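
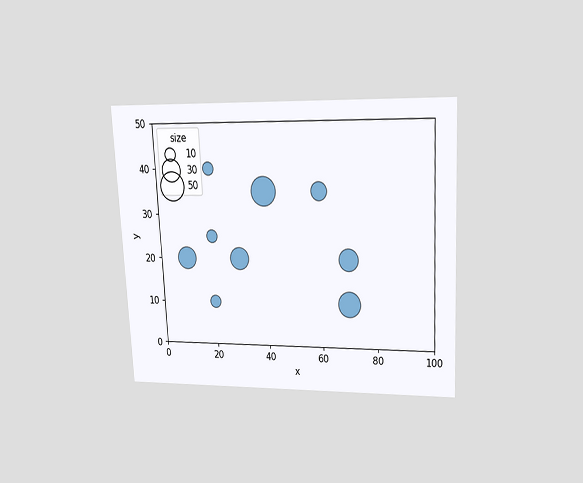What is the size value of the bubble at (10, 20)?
The chart is tilted about 3° counter-clockwise and viewed slightly from above. Matching the bubble at (10, 20) against the size legend gives 30.

30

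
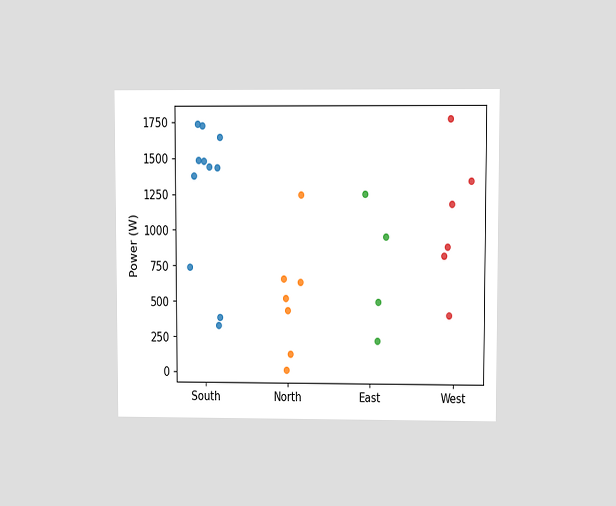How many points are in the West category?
6

The chart is viewed at a slight angle. Counting the markers in the West column gives 6.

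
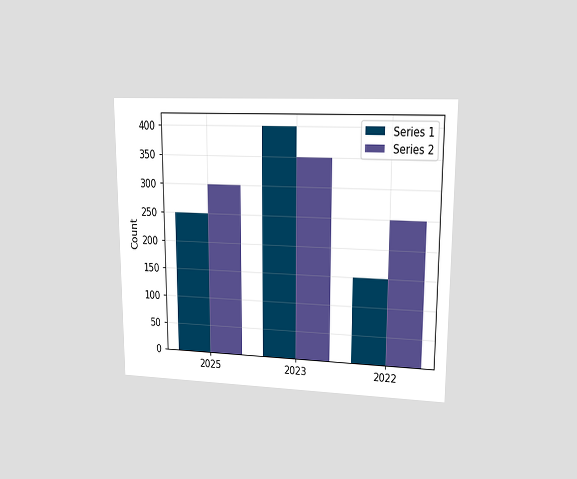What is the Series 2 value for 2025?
300

The chart is viewed at a slight angle. The Series 2 bar at 2025 reaches 300 on the y-axis.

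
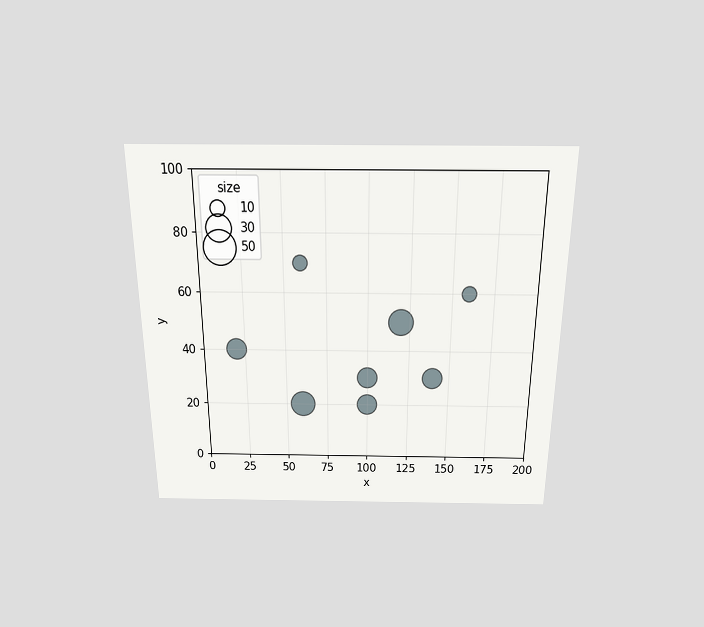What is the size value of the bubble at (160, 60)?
10

The chart is viewed slightly from above. Matching the bubble at (160, 60) against the size legend gives 10.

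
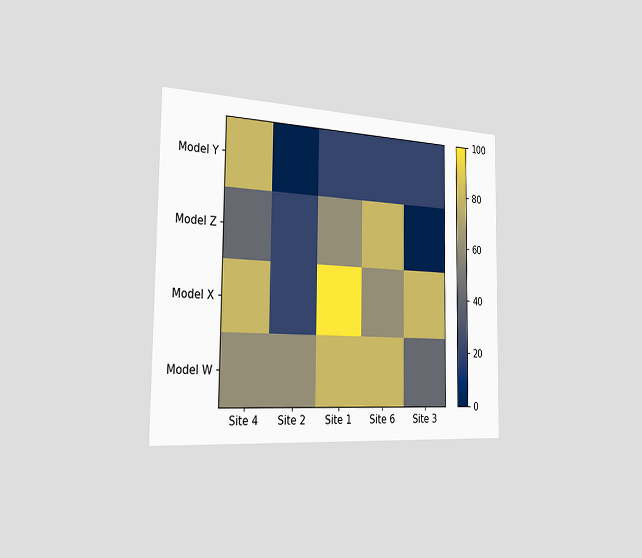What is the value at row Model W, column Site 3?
40

The chart is viewed slightly from the left. Matching cell (Model W, Site 3) against the colorbar gives 40.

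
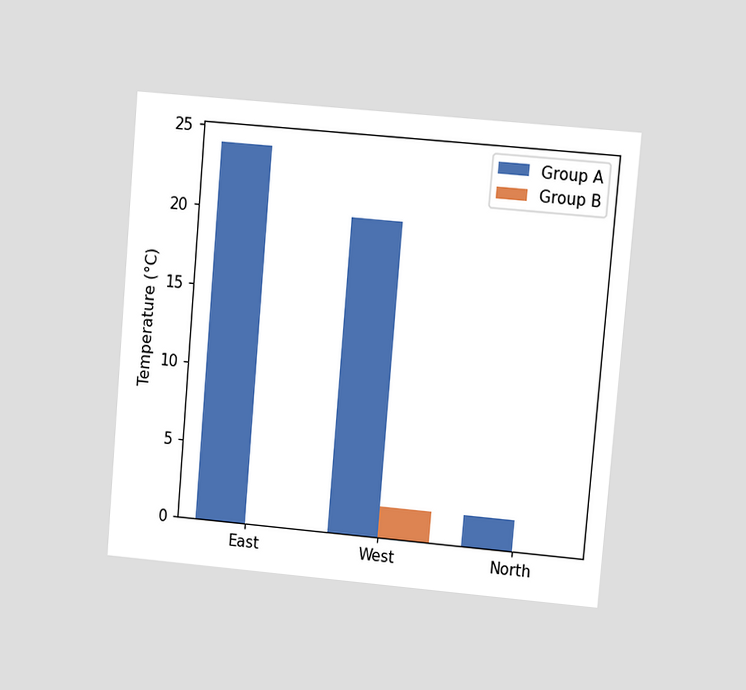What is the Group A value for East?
The chart is tilted about 5° clockwise and viewed at a slight angle. The Group A bar at East reaches 24°C on the y-axis.

24°C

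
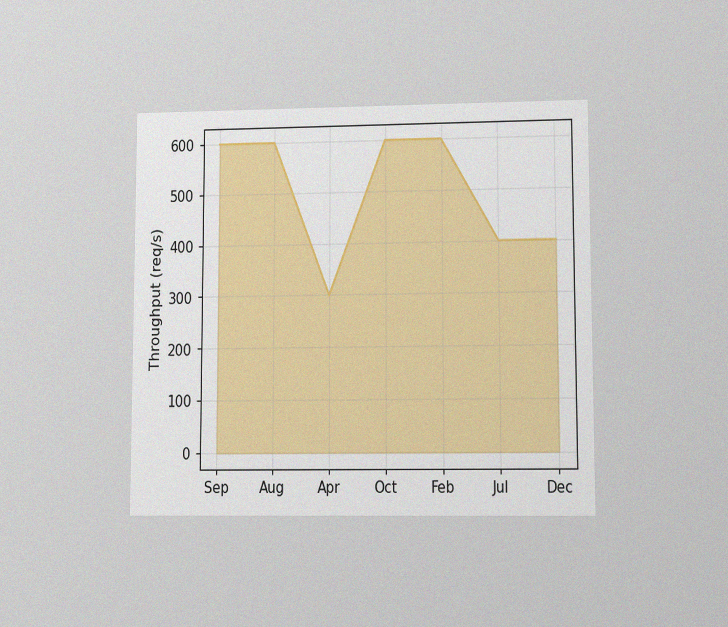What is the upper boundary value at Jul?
400req/s

The chart is viewed at a slight angle, with some photo noise. At Jul the upper boundary is at 400req/s.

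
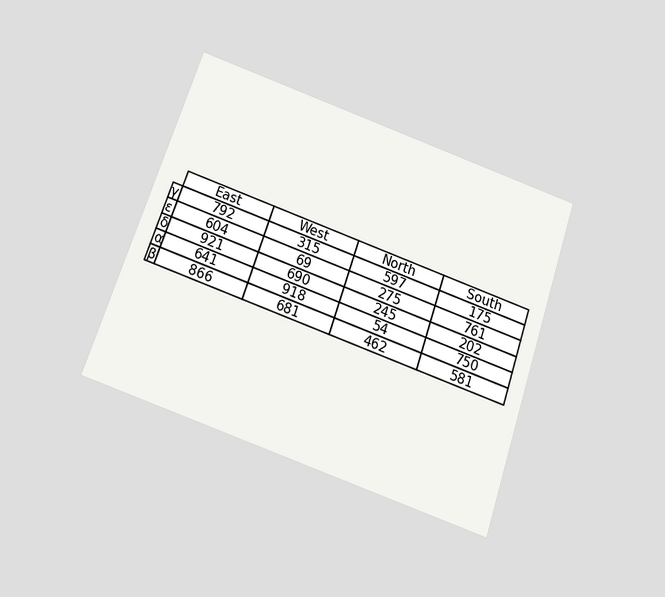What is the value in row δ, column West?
690

The chart is tilted about 19° clockwise and viewed slightly from below. The (δ, West) cell reads 690.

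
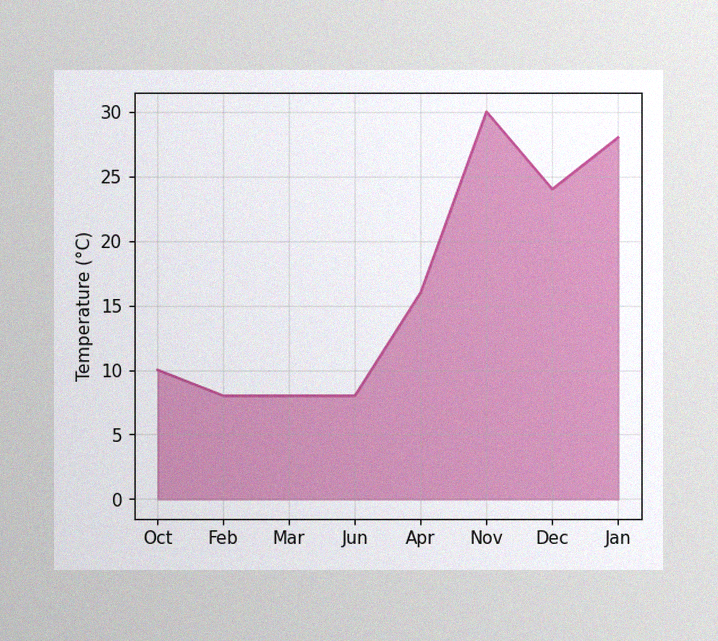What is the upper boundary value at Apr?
16°C

The image has some photo noise and uneven lighting. At Apr the upper boundary is at 16°C.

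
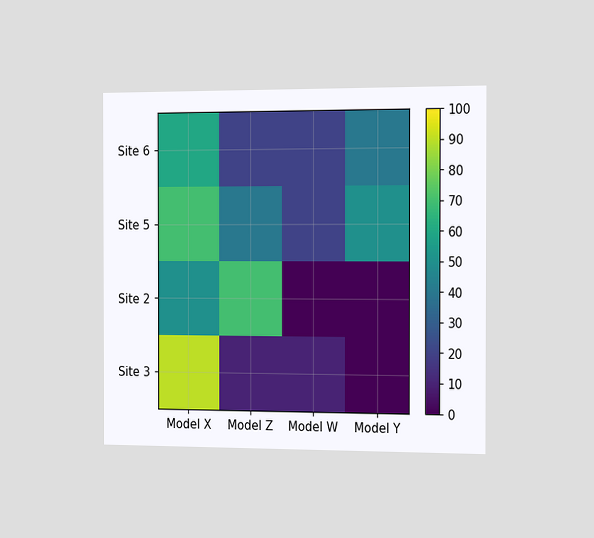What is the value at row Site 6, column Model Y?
The chart is viewed slightly from the right. Matching cell (Site 6, Model Y) against the colorbar gives 40.

40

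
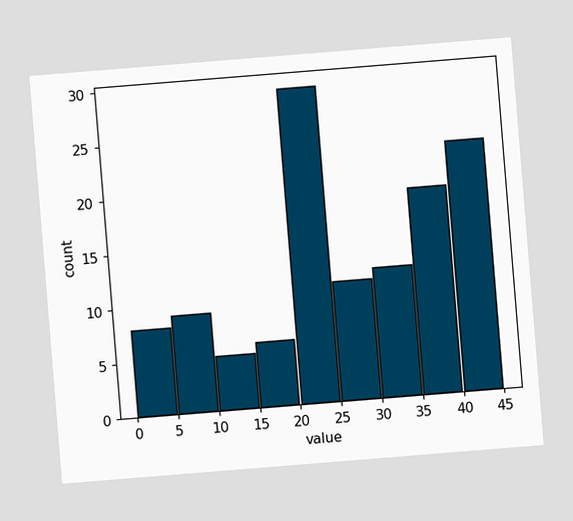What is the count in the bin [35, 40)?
The chart is tilted about 5° counter-clockwise. The [35, 40) bin has height 19.

19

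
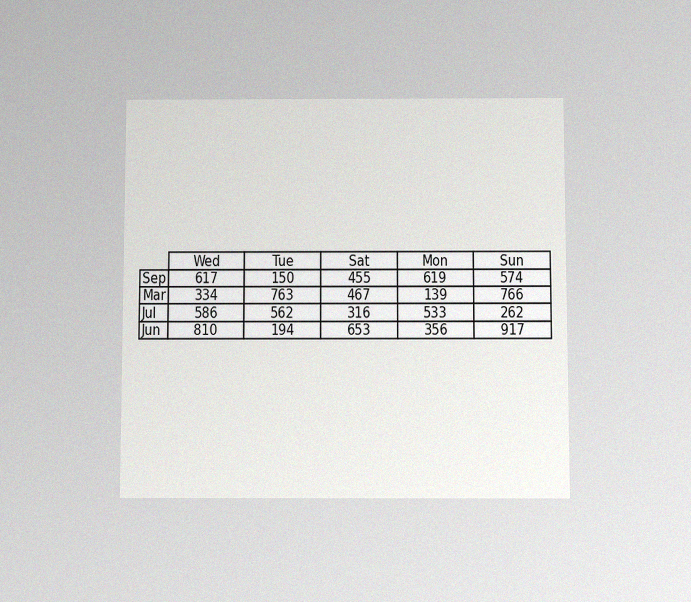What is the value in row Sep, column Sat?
The chart is viewed slightly from below, with some photo noise. The (Sep, Sat) cell reads 455.

455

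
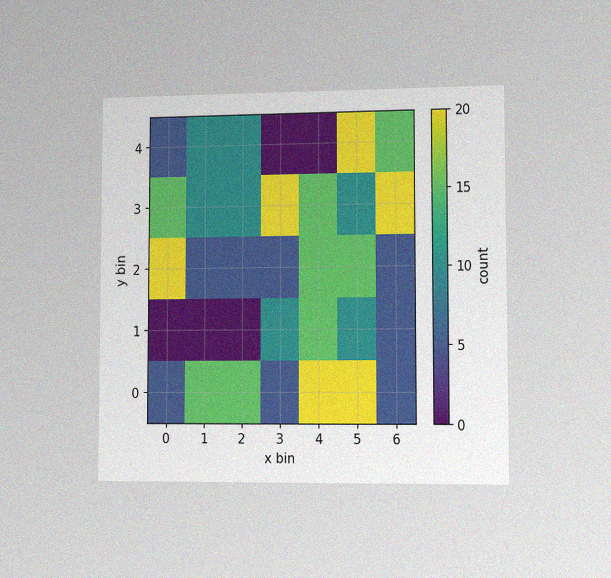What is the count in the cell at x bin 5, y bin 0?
20

The chart is viewed slightly from the right, with some photo noise. Matching the cell (5, 0) against the colorbar gives 20.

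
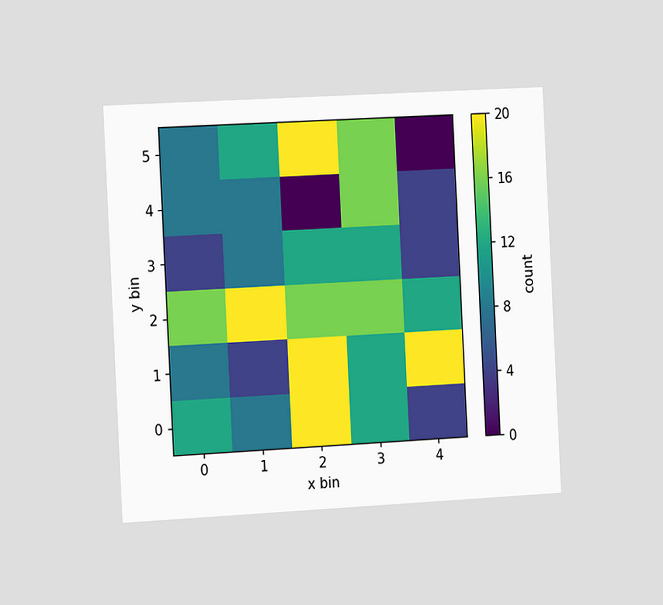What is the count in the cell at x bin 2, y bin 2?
16

The chart is tilted about 3° counter-clockwise and viewed slightly from the left. Matching the cell (2, 2) against the colorbar gives 16.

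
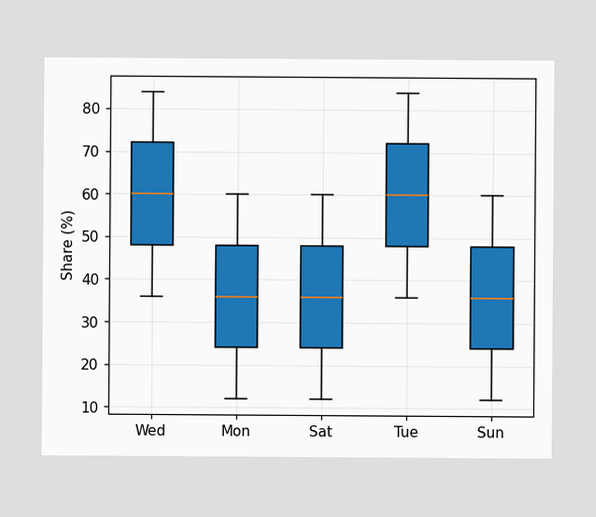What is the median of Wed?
60%

The median line in the Wed box sits at 60%.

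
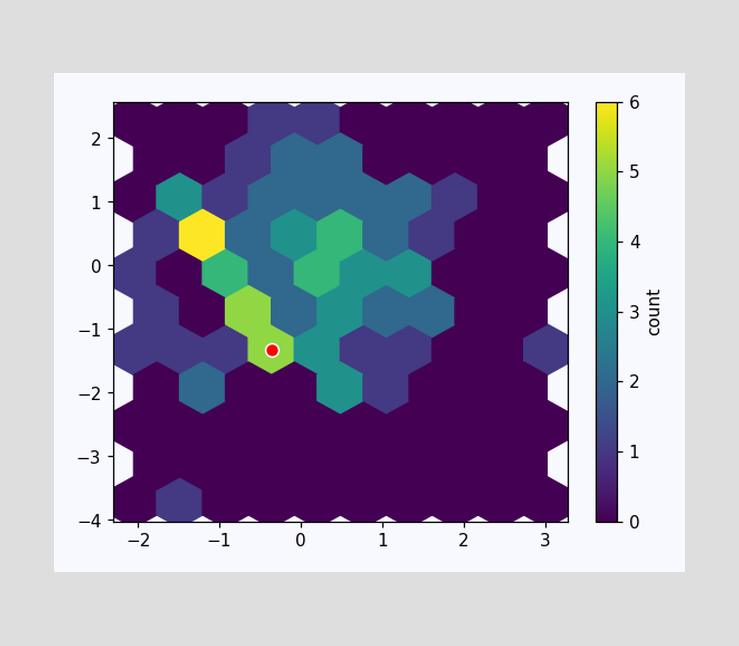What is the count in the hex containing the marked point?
The marked hex reads 5 on the colorbar.

5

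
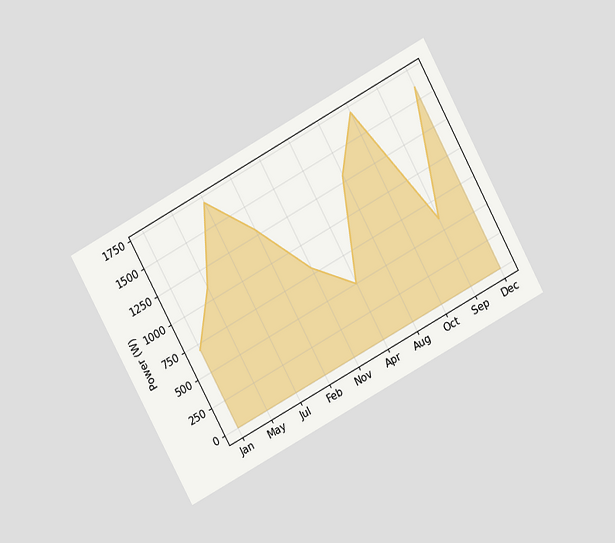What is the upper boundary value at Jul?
The chart is tilted about 28° counter-clockwise and viewed slightly from above. At Jul the upper boundary is at 1700W.

1700W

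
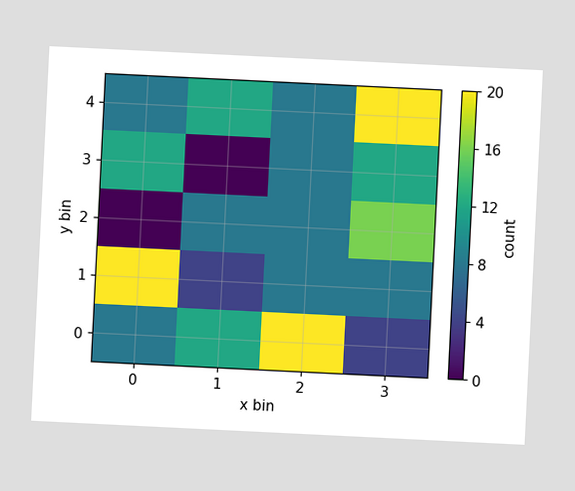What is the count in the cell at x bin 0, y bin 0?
The chart is tilted about 3° clockwise. Matching the cell (0, 0) against the colorbar gives 8.

8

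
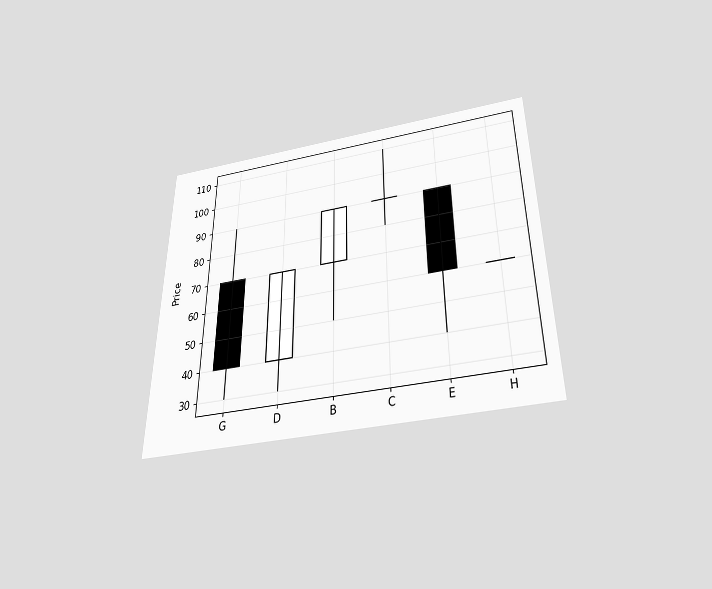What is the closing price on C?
The chart is viewed slightly from below. The C candle closes at 90.

90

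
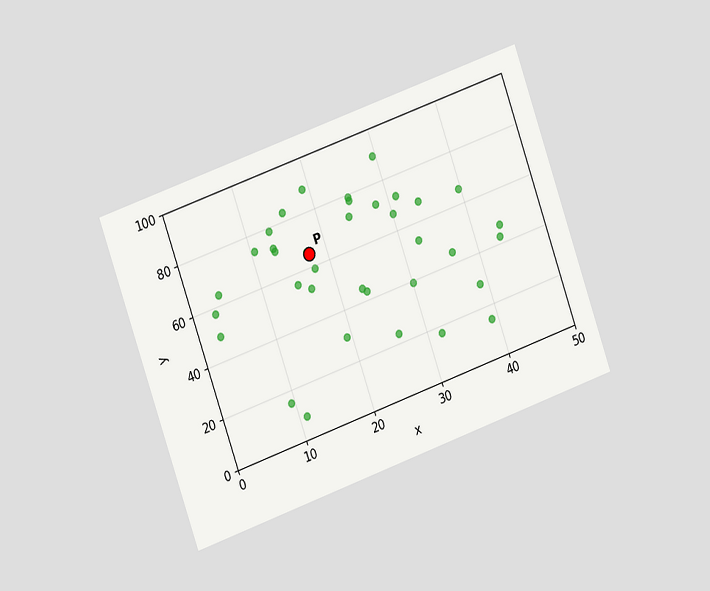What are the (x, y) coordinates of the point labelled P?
The chart is tilted about 20° counter-clockwise and viewed at a slight angle. Following the gridlines from P to each axis, P sits at (17.5, 65).

(17.5, 65)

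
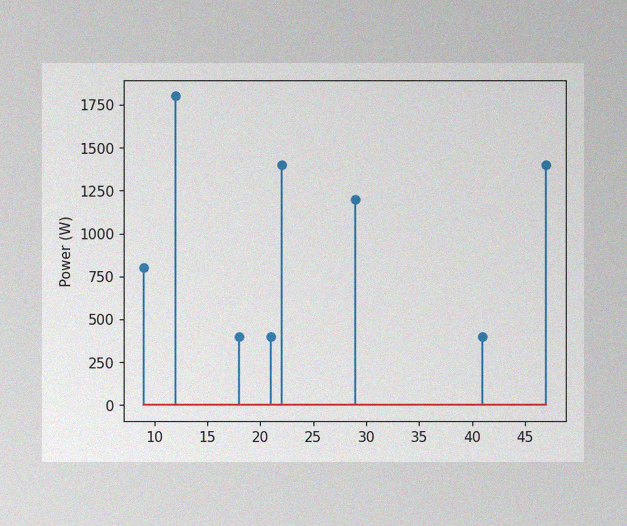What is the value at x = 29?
The image has some photo noise and uneven lighting. The stem at x=29 reaches 1200W.

1200W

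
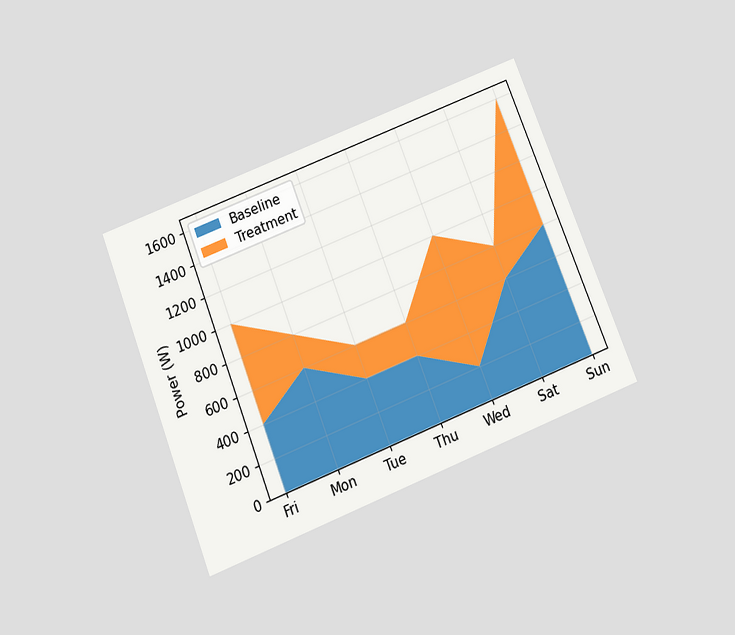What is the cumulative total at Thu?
The chart is tilted about 21° counter-clockwise and viewed slightly from below. The stacked total at Thu reaches 600W.

600W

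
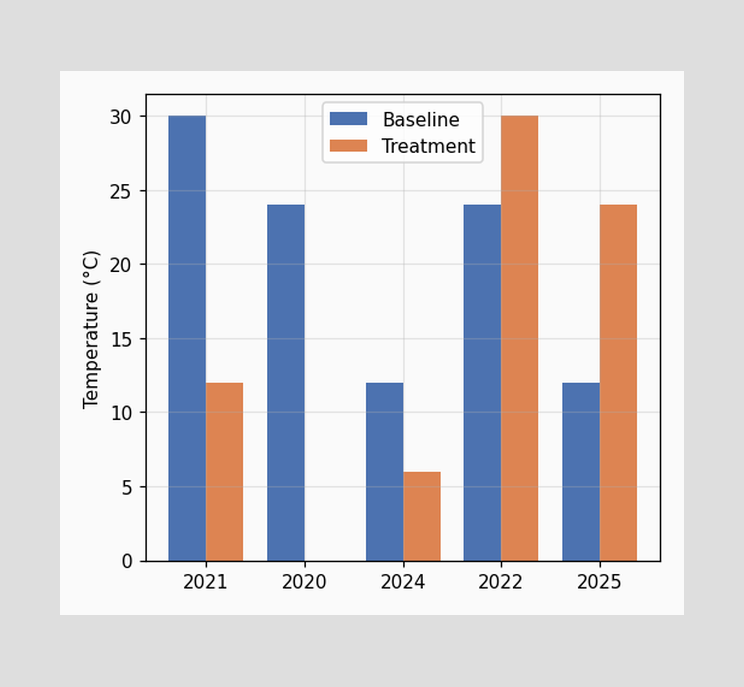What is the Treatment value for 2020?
0°C

The Treatment bar at 2020 reaches 0°C on the y-axis.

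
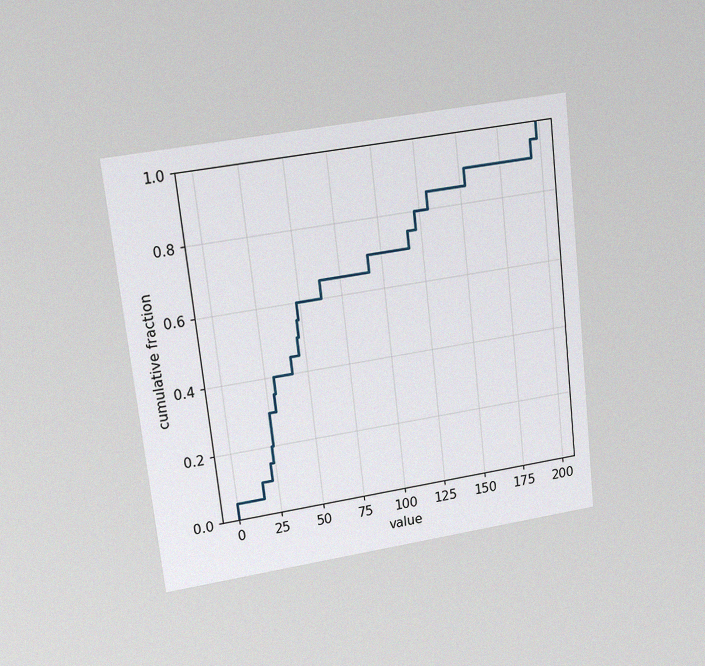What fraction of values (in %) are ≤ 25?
30%

The chart is tilted about 6° counter-clockwise and viewed at a slight angle, with some photo noise. At x=25 the ECDF step is at 30%.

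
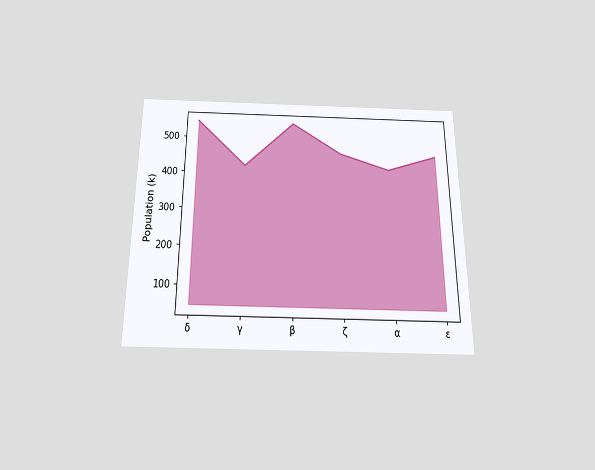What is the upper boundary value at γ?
The chart is viewed slightly from below. At γ the upper boundary is at 420k.

420k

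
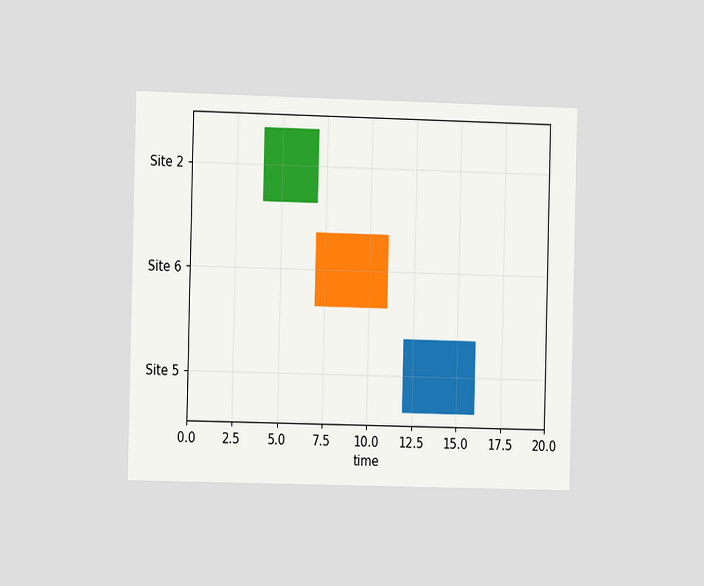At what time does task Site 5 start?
The chart is viewed slightly from the left. The Site 5 bar begins at t=12.

12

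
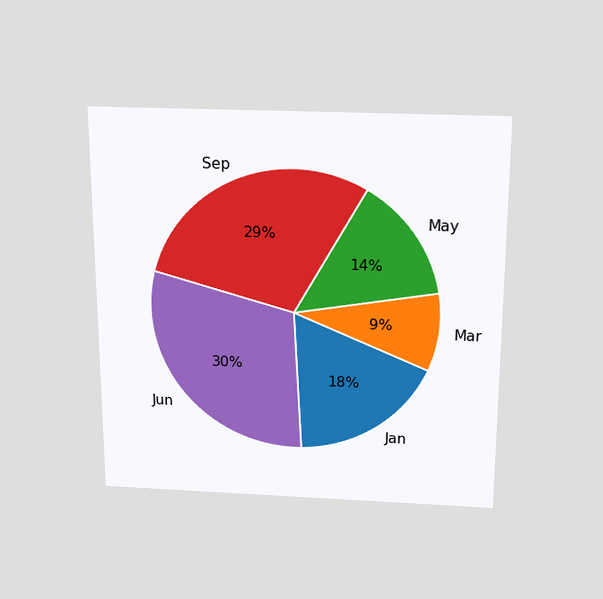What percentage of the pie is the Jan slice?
The chart is viewed slightly from above. The Jan slice takes up 18% of the pie.

18%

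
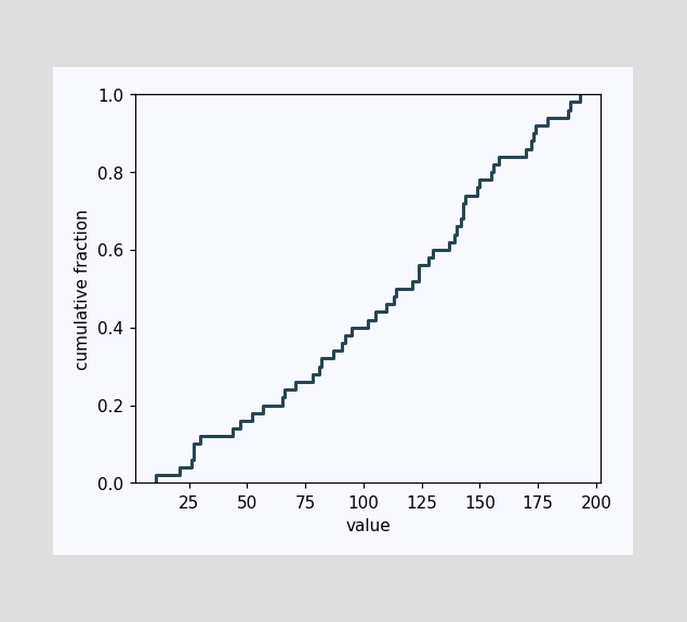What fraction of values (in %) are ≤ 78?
At x=78 the ECDF step is at 28%.

28%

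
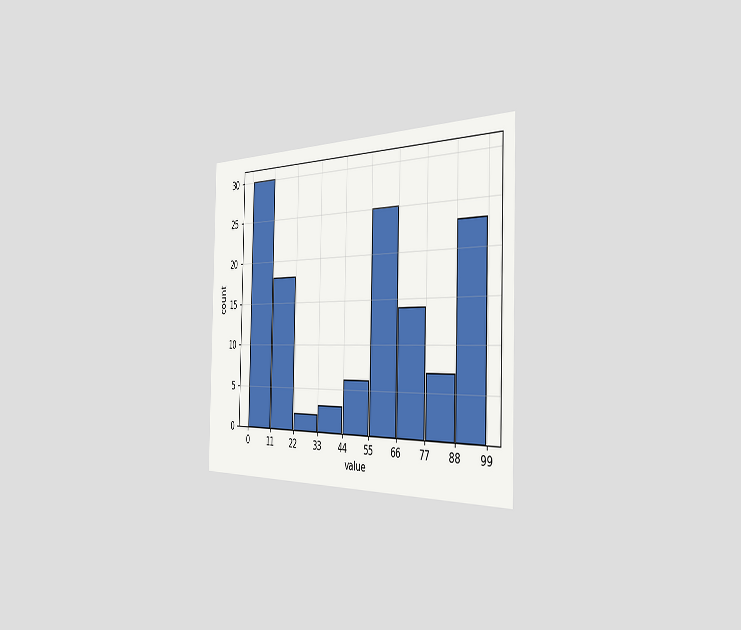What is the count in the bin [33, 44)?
3

The chart is viewed slightly from the right. The [33, 44) bin has height 3.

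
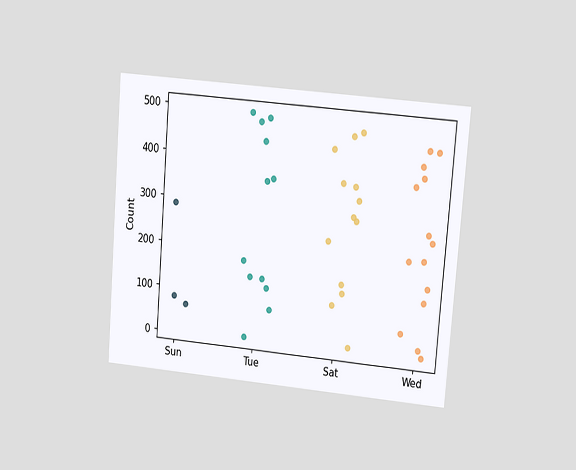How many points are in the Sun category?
The chart is tilted about 5° clockwise and viewed at a slight angle. Counting the markers in the Sun column gives 3.

3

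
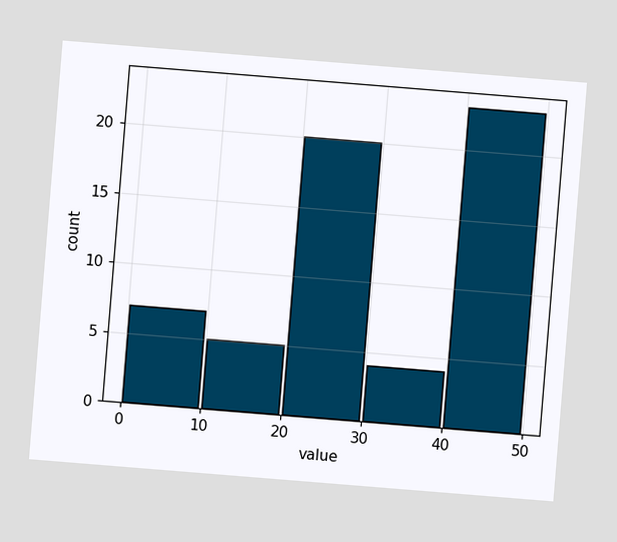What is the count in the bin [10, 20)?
The chart is tilted about 5° clockwise. The [10, 20) bin has height 5.

5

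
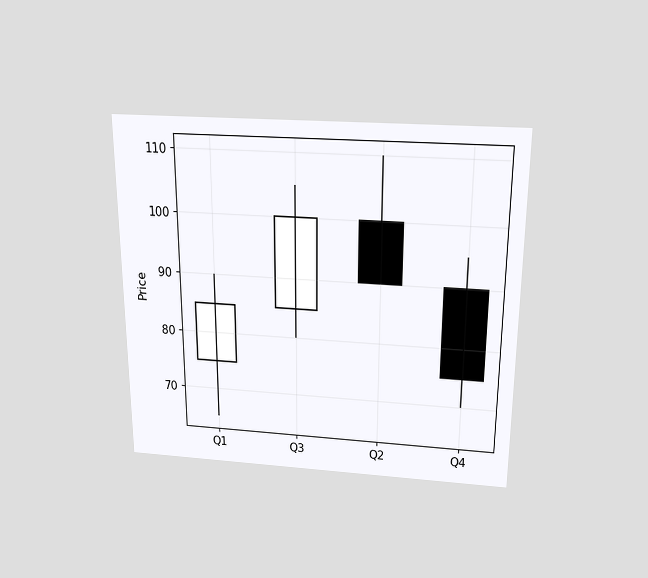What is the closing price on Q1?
85

The chart is viewed slightly from above. The Q1 candle closes at 85.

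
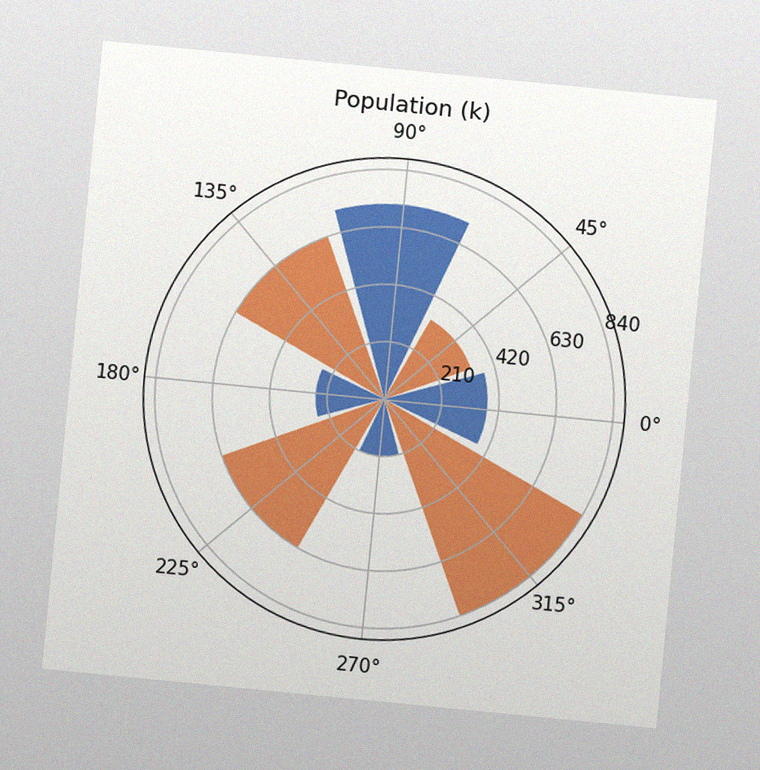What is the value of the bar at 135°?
The chart is tilted about 6° clockwise, with some photo noise. The bar at 135° reaches 630k on the radial axis.

630k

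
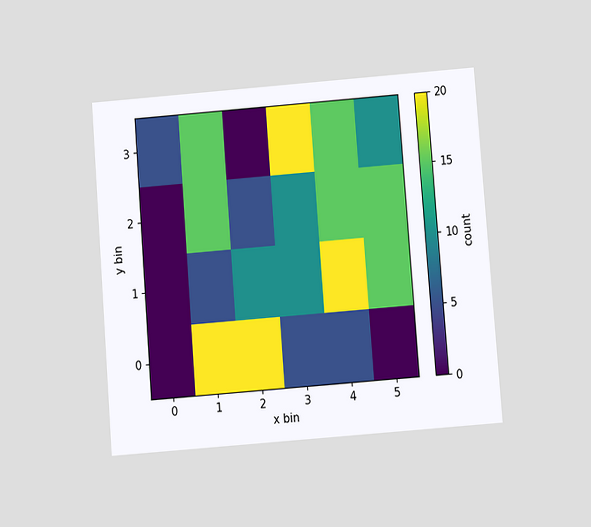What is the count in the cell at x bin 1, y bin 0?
20

The chart is tilted about 4° counter-clockwise and viewed slightly from below. Matching the cell (1, 0) against the colorbar gives 20.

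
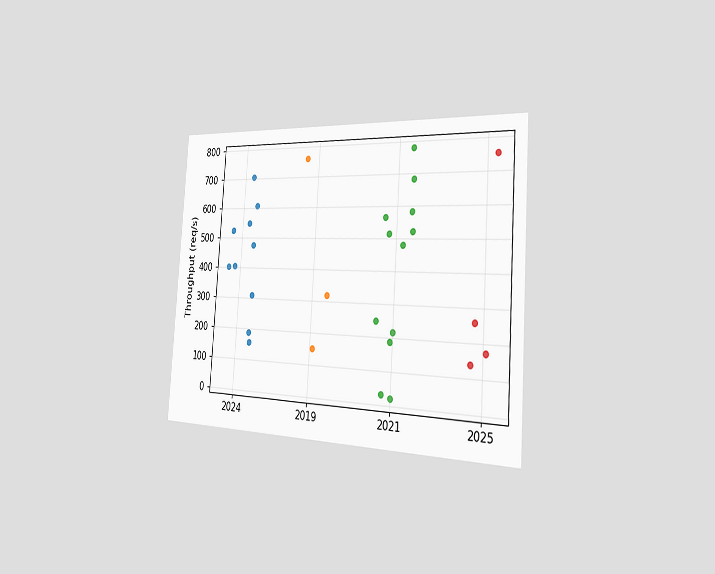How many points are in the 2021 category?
The chart is tilted about 4° clockwise and viewed slightly from the right. Counting the markers in the 2021 column gives 12.

12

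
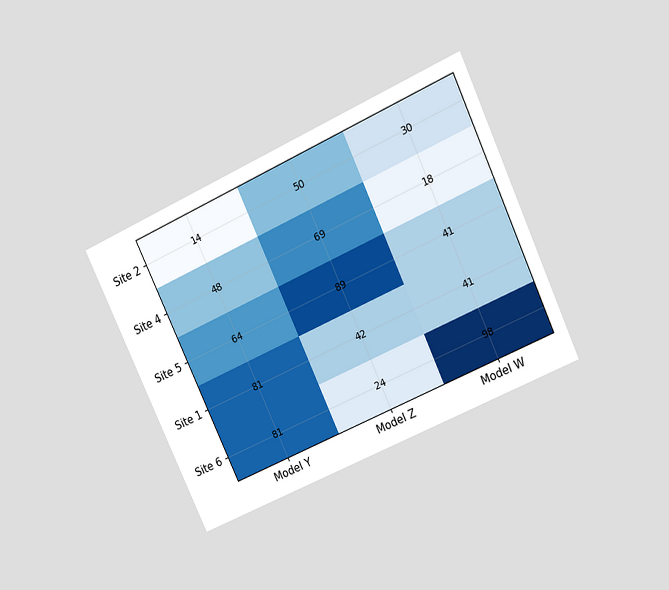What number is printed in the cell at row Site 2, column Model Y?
14

The chart is tilted about 25° counter-clockwise and viewed slightly from above. The (Site 2, Model Y) cell reads 14.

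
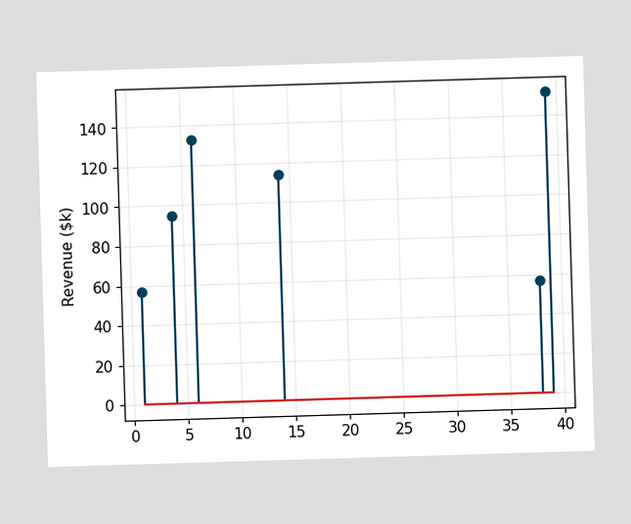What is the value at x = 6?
$133k

The stem at x=6 reaches $133k.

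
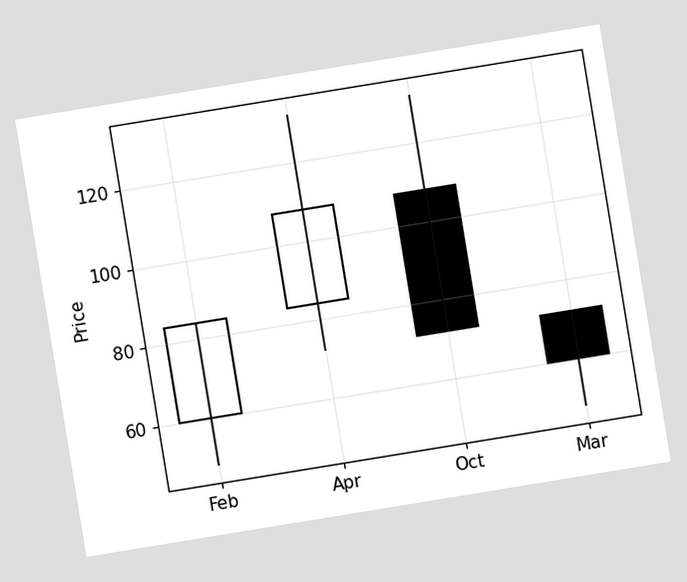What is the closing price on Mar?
The chart is tilted about 9° counter-clockwise. The Mar candle closes at 60.

60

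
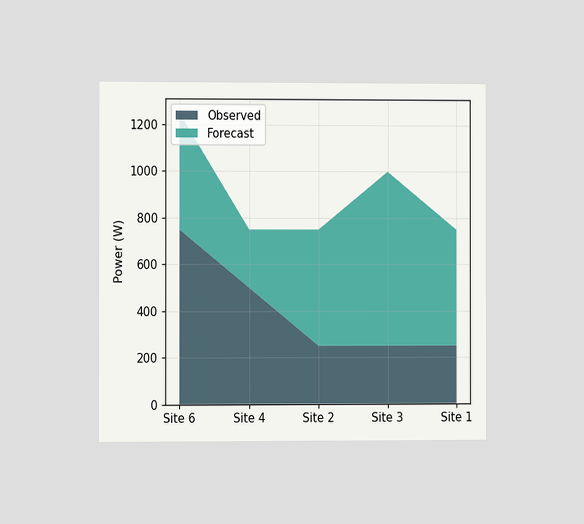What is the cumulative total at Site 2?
750W

The chart is viewed at a slight angle. The stacked total at Site 2 reaches 750W.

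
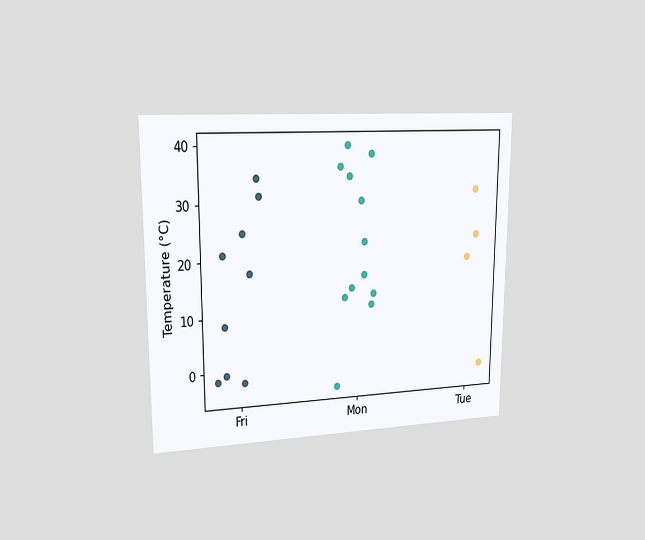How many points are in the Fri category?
The chart is viewed slightly from the left. Counting the markers in the Fri column gives 9.

9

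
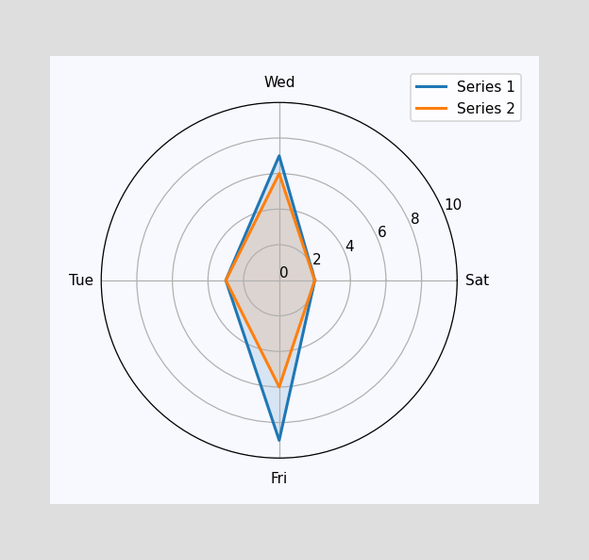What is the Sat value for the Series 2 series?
On the Sat axis, Series 2 reaches 2.

2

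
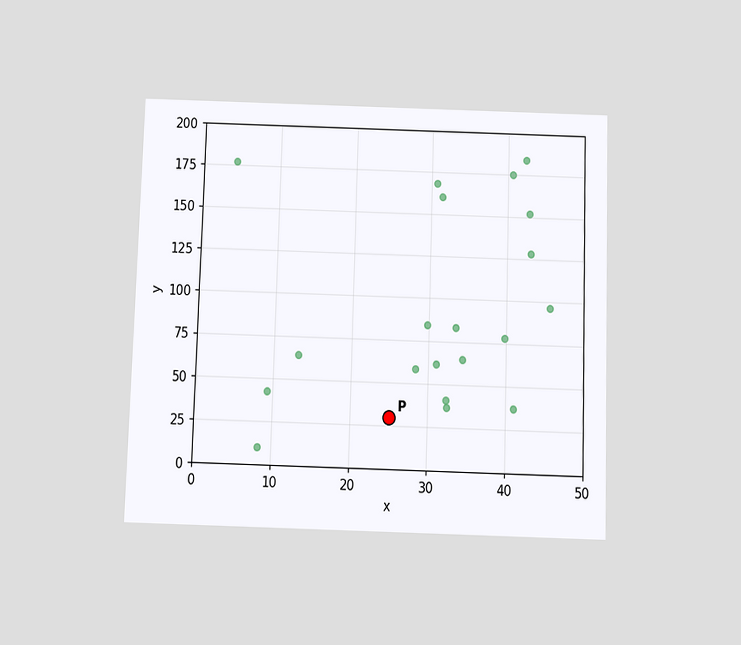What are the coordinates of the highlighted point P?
(25, 30)

The chart is viewed slightly from below. Following the gridlines from P to each axis, P sits at (25, 30).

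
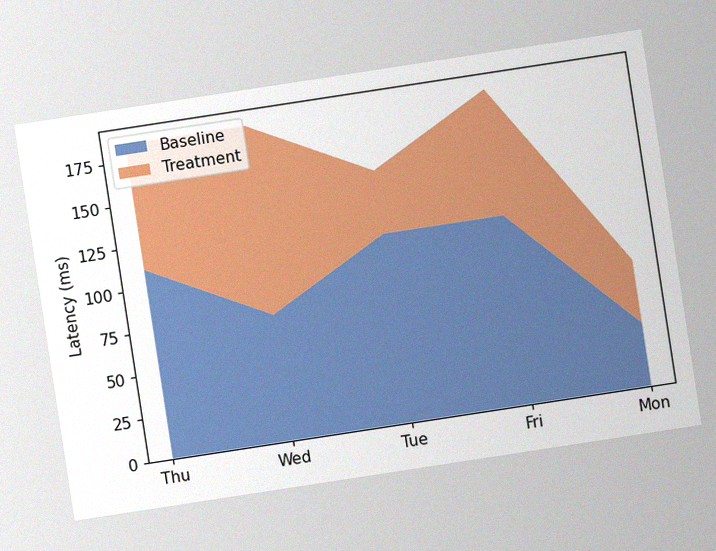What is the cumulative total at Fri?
The chart is tilted about 9° counter-clockwise, with some photo noise. The stacked total at Fri reaches 185ms.

185ms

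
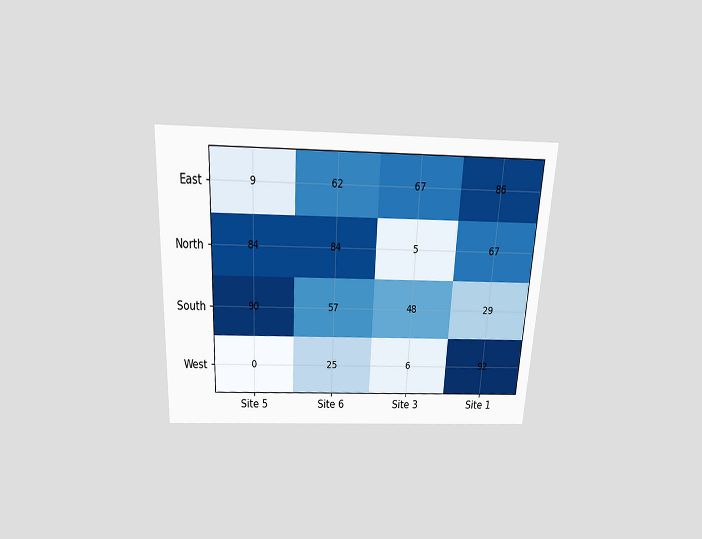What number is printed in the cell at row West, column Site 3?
The chart is tilted about 3° clockwise and viewed slightly from above. The (West, Site 3) cell reads 6.

6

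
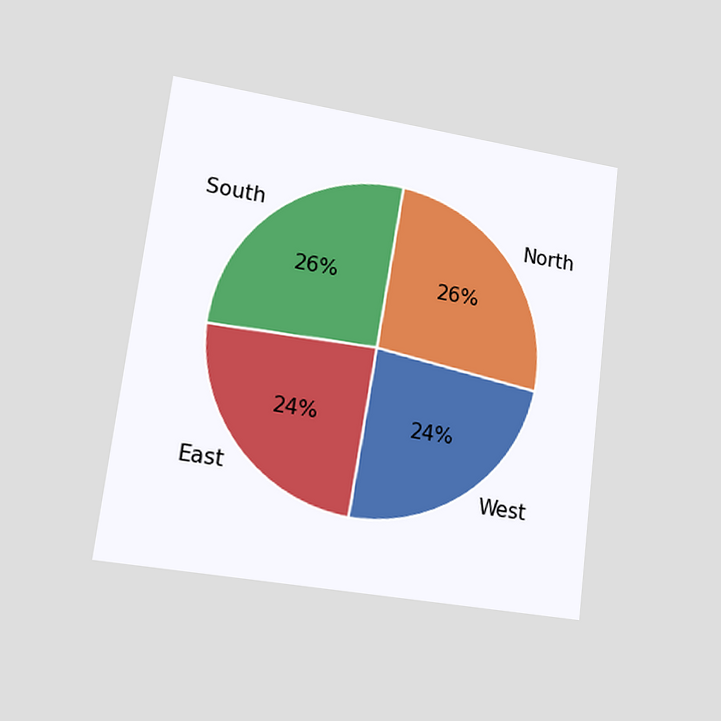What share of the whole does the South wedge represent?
26%

The chart is tilted about 7° clockwise and viewed at a slight angle. The South slice takes up 26% of the pie.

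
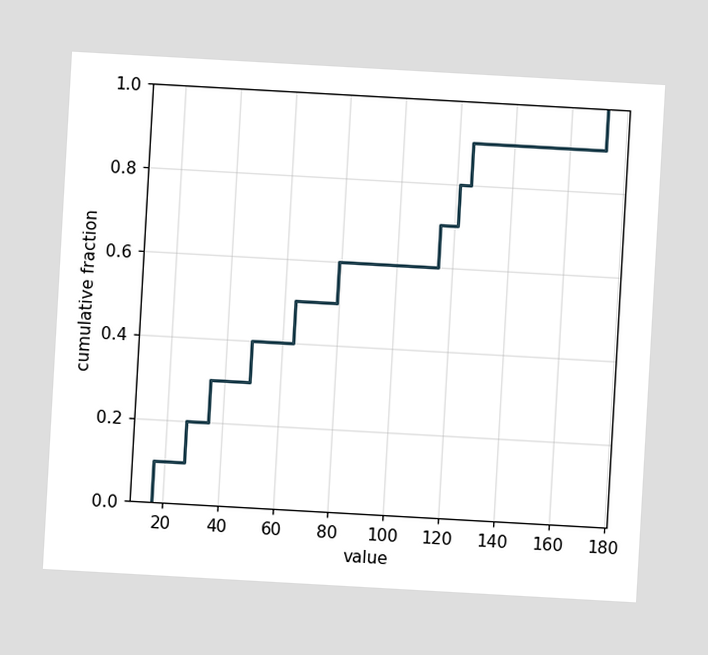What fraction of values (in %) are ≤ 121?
The chart is tilted about 3° clockwise. At x=121 the ECDF step is at 80%.

80%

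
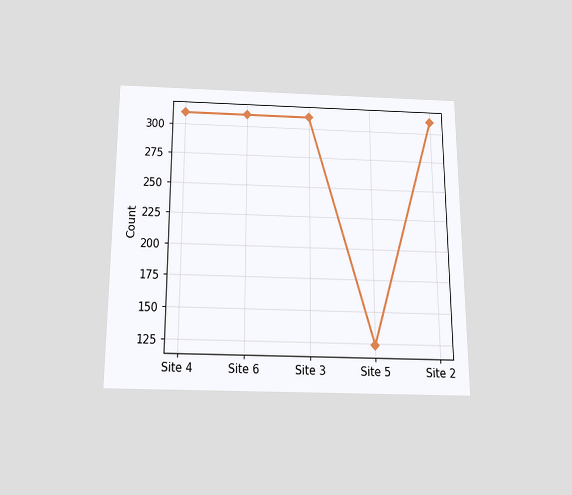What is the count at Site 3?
The chart is viewed slightly from below. At Site 3, the line is at 310.

310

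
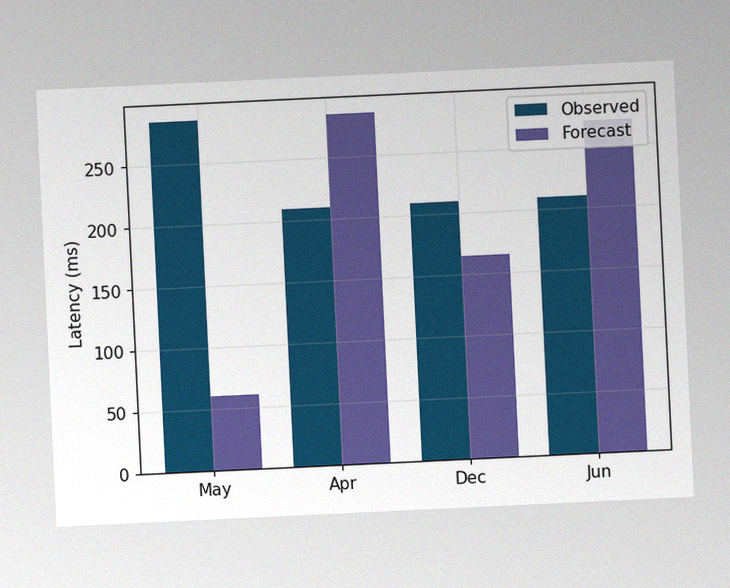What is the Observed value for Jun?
The chart is tilted about 3° counter-clockwise, with some photo noise. The Observed bar at Jun reaches 210ms on the y-axis.

210ms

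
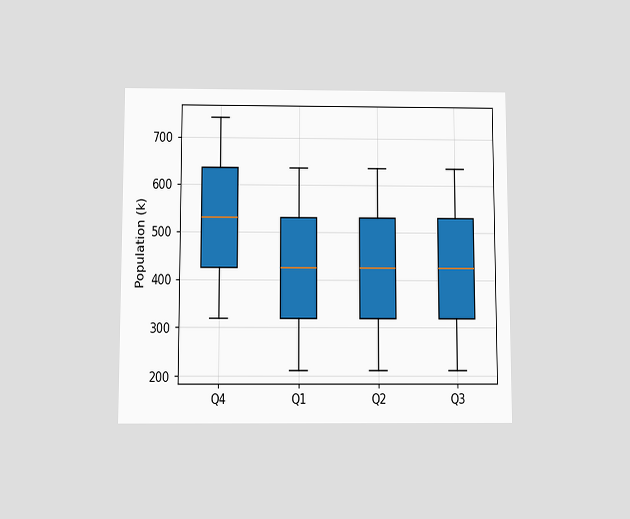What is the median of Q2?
The chart is viewed slightly from below. The median line in the Q2 box sits at 424k.

424k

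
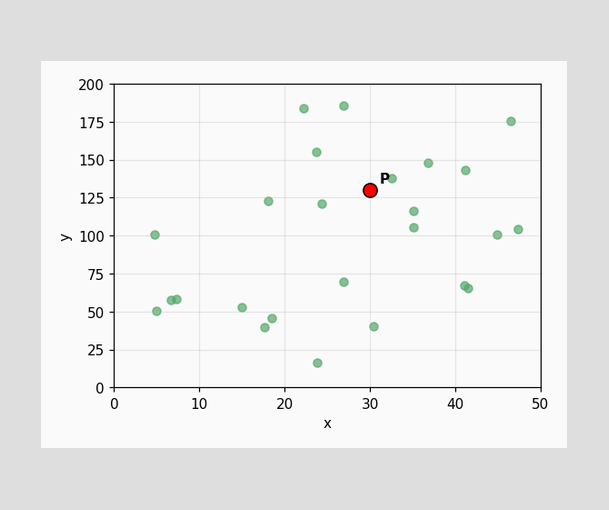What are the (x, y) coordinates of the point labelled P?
(30, 130)

Following the gridlines from P to each axis, P sits at (30, 130).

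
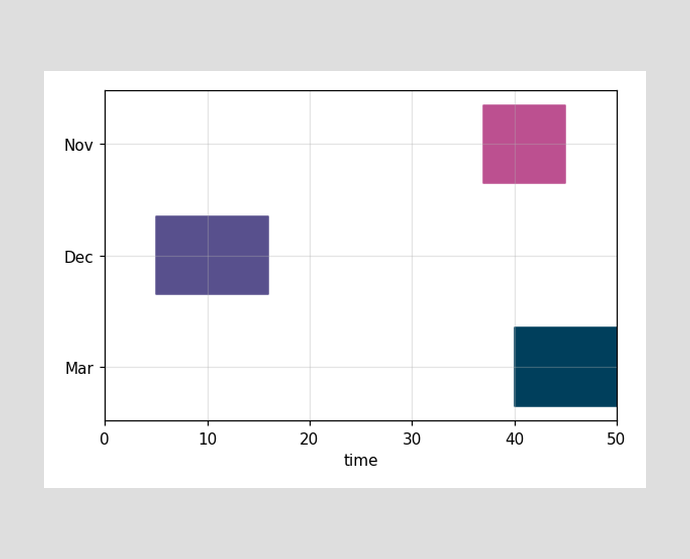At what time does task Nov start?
The Nov bar begins at t=37.

37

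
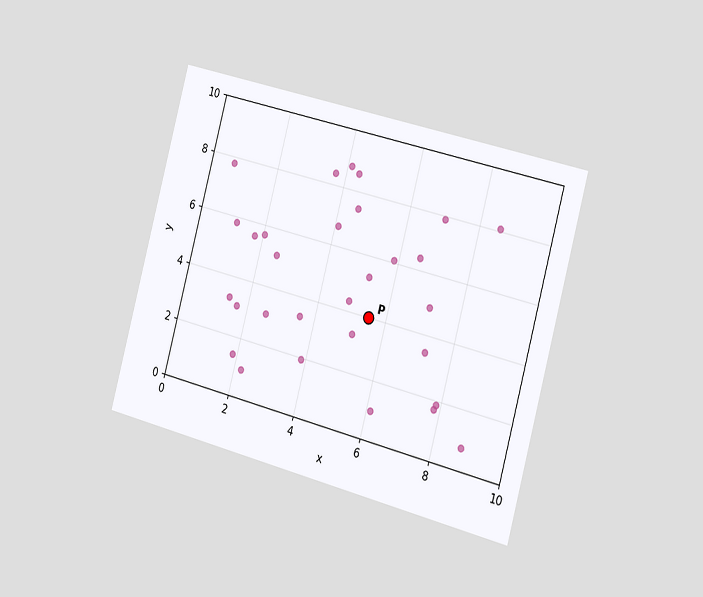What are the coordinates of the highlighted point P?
(5.5, 4)

The chart is tilted about 15° clockwise and viewed slightly from the right. Following the gridlines from P to each axis, P sits at (5.5, 4).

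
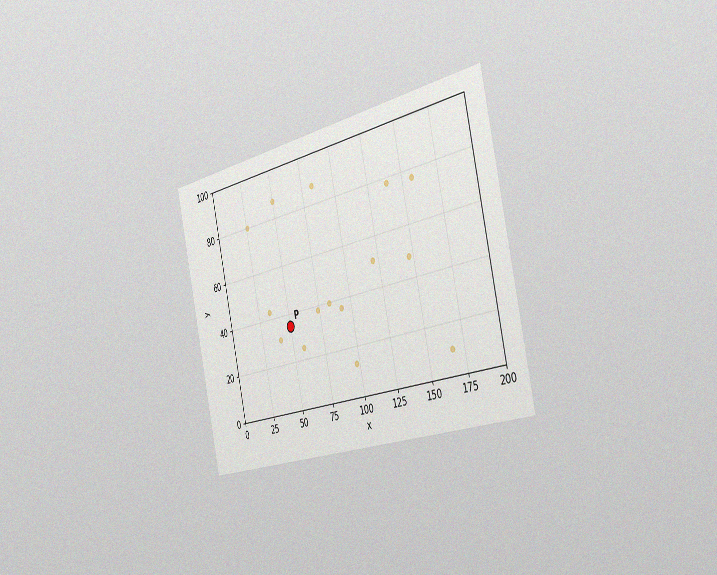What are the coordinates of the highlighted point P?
The chart is tilted about 13° counter-clockwise and viewed slightly from the right, with some photo noise. Following the gridlines from P to each axis, P sits at (50, 35).

(50, 35)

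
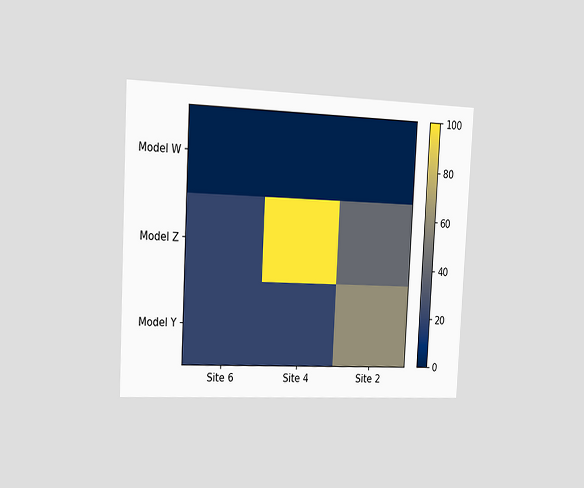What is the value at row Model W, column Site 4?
0

The chart is tilted about 3° clockwise and viewed slightly from the left. Matching cell (Model W, Site 4) against the colorbar gives 0.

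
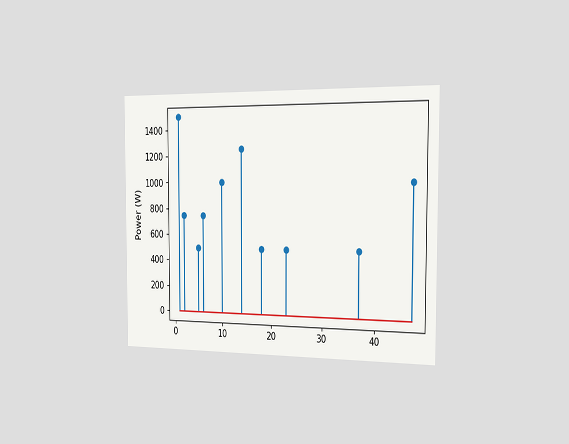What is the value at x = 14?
1250W

The chart is viewed slightly from the right. The stem at x=14 reaches 1250W.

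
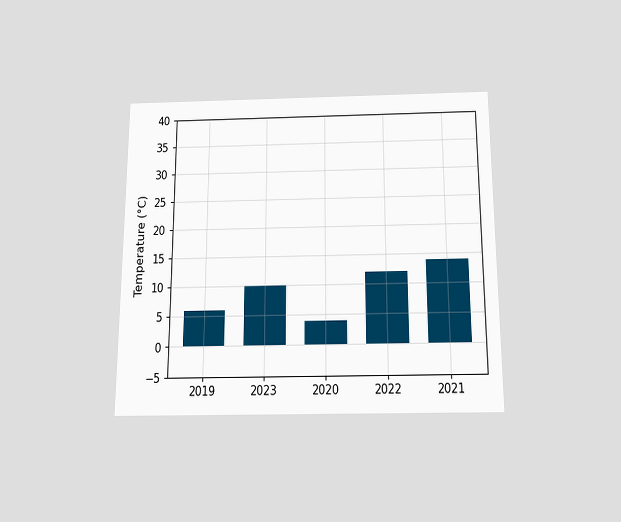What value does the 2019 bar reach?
The chart is viewed slightly from below. Reading along the chart's y-axis, the 2019 bar reaches 6°C.

6°C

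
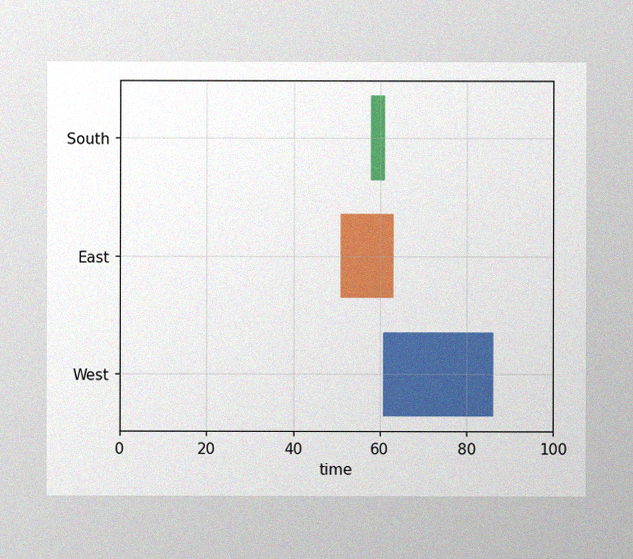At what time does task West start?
61

The image has some photo noise and uneven lighting. The West bar begins at t=61.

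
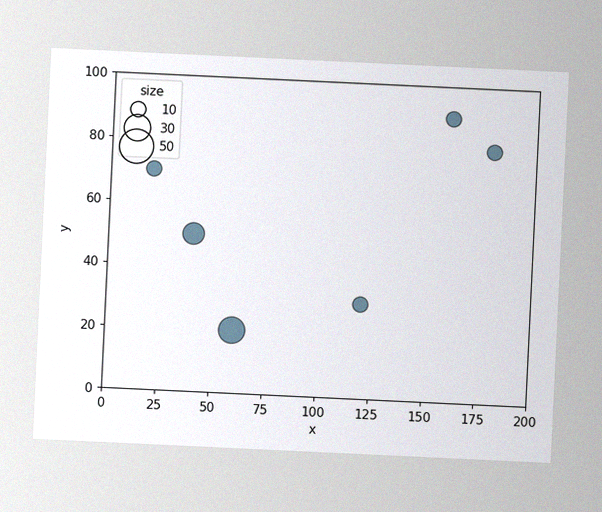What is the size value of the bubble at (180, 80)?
10

The chart is tilted about 3° clockwise, with some photo noise. Matching the bubble at (180, 80) against the size legend gives 10.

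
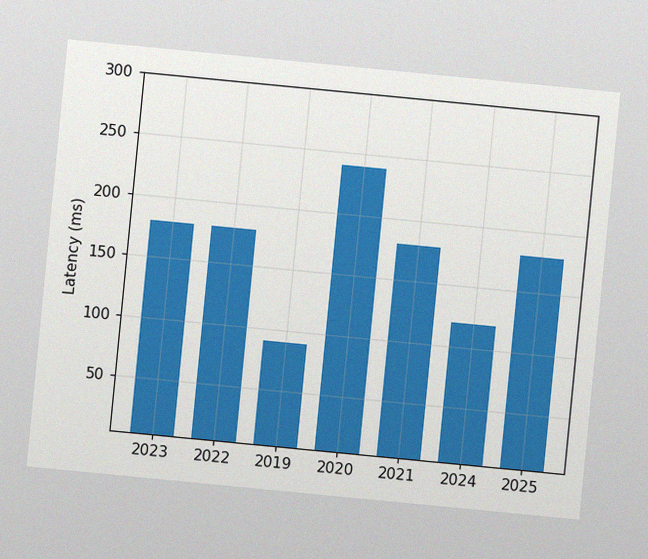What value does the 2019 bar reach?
90ms

The chart is tilted about 6° clockwise, with some photo noise. Reading along the chart's y-axis, the 2019 bar reaches 90ms.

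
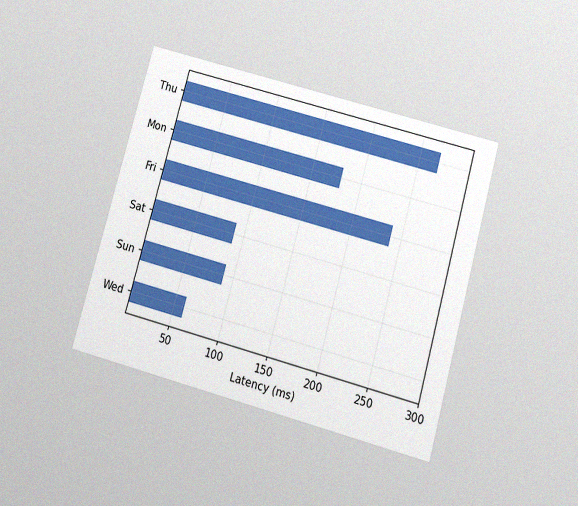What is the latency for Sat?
90ms

The chart is tilted about 15° clockwise and viewed slightly from below, with some photo noise. Reading along the chart's x-axis, the Sat bar reaches 90ms.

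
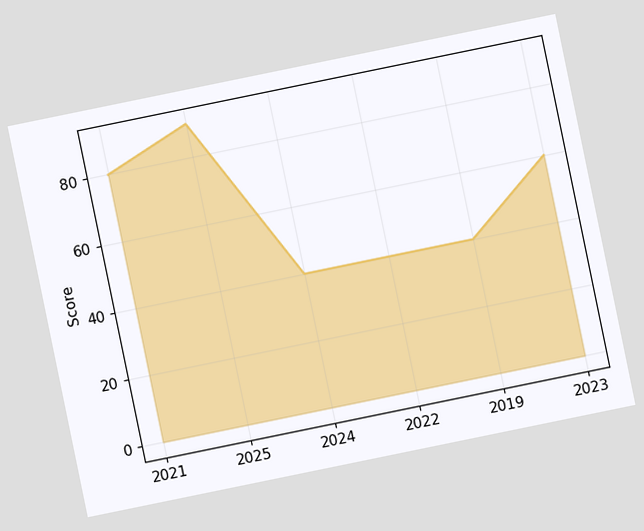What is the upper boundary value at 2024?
40

The chart is tilted about 12° counter-clockwise. At 2024 the upper boundary is at 40.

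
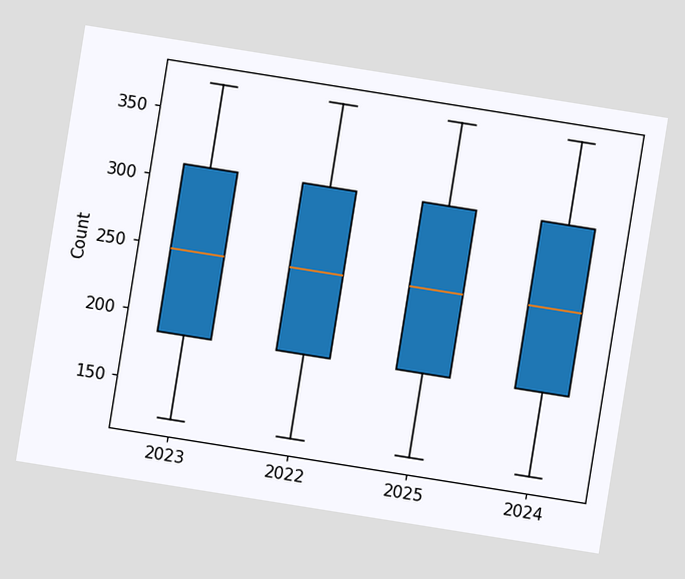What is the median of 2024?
248

The chart is tilted about 9° clockwise. The median line in the 2024 box sits at 248.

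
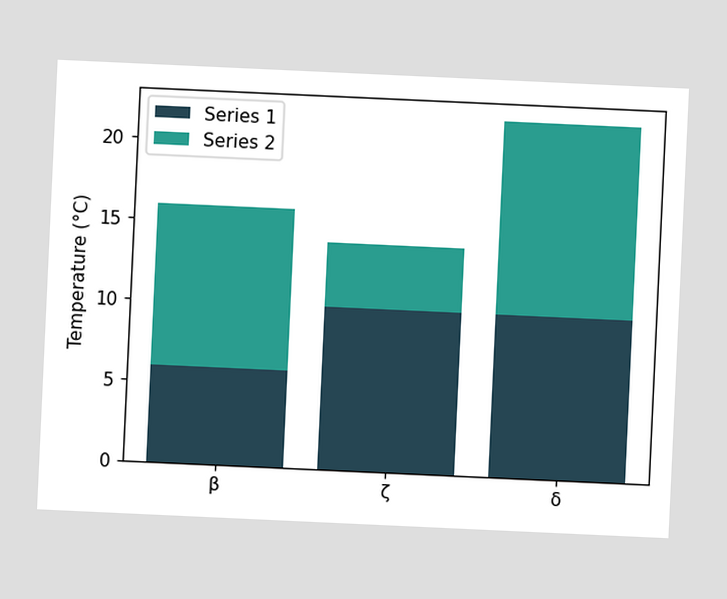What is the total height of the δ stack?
22°C

The chart is tilted about 3° clockwise. The δ stack's top reaches 22°C on the y-axis.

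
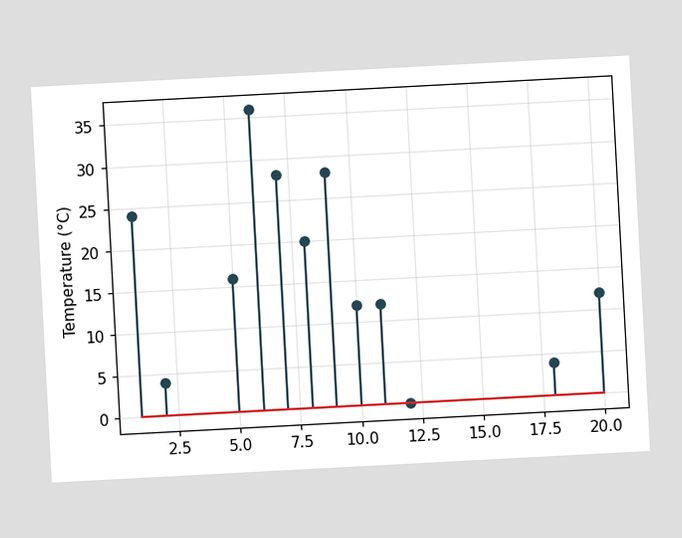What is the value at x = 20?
The chart is tilted about 3° counter-clockwise. The stem at x=20 reaches 12°C.

12°C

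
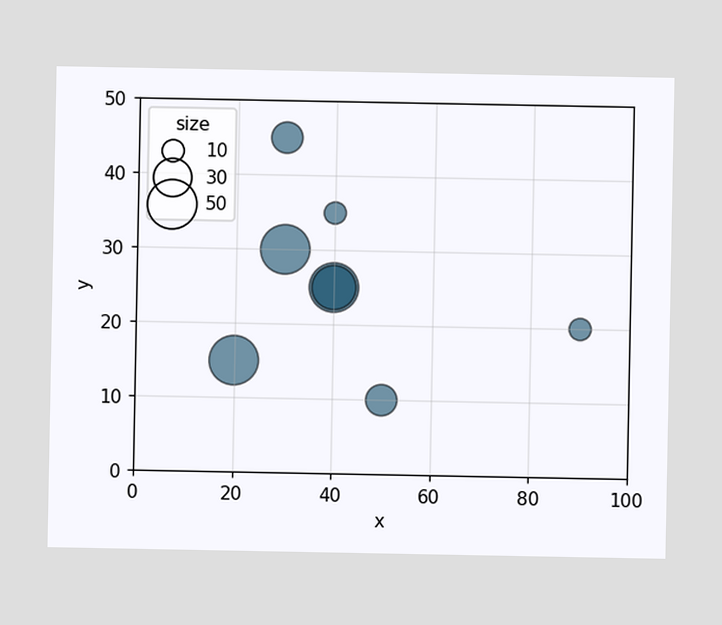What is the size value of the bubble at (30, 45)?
Matching the bubble at (30, 45) against the size legend gives 20.

20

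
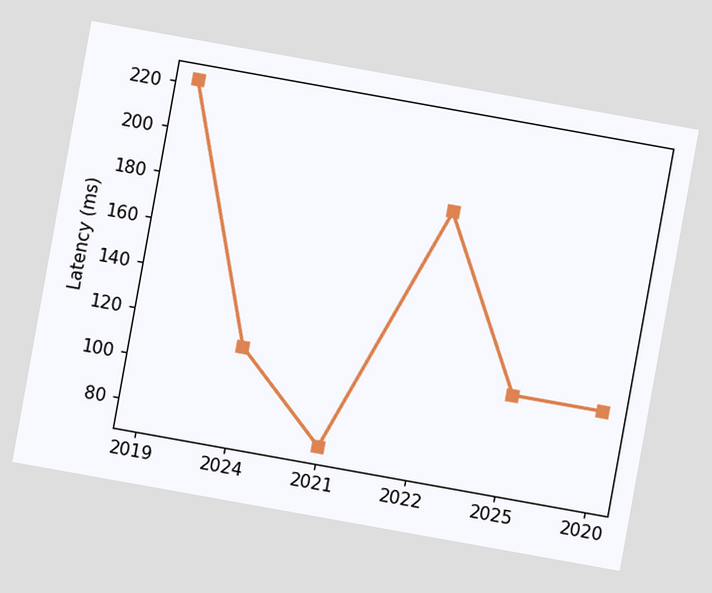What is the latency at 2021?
74ms

The chart is tilted about 10° clockwise. At 2021, the line is at 74ms.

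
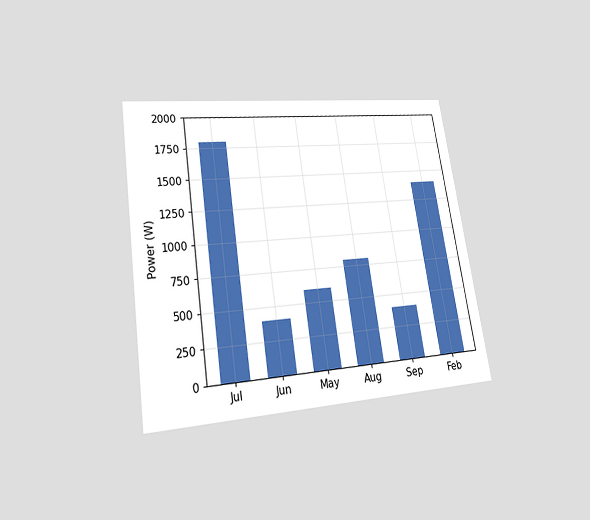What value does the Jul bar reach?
The chart is tilted about 9° counter-clockwise and viewed at a slight angle. Reading along the chart's y-axis, the Jul bar reaches 1800W.

1800W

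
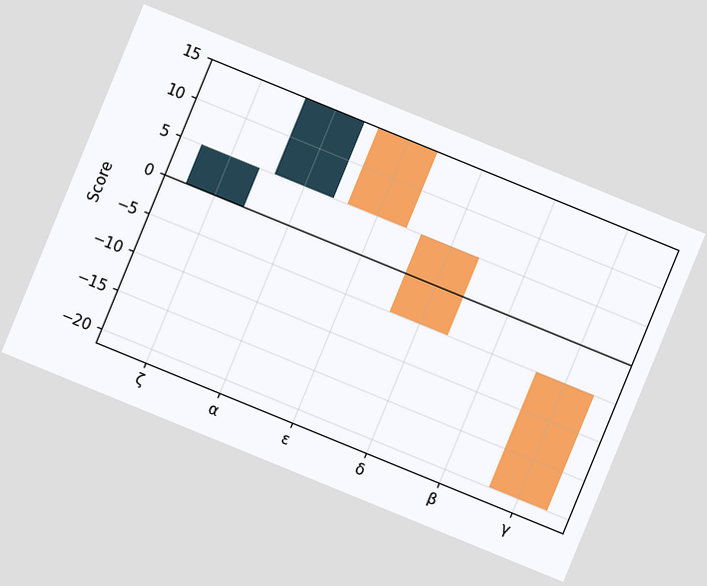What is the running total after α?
15

The chart is tilted about 22° clockwise. After α the running total reaches 15.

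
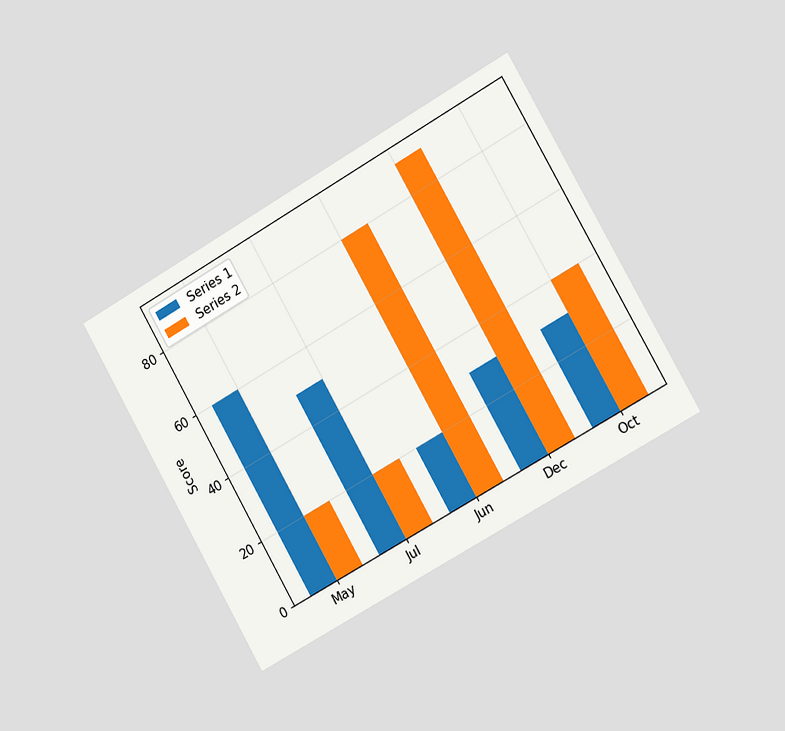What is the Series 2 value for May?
The chart is tilted about 30° counter-clockwise and viewed slightly from the right. The Series 2 bar at May reaches 20 on the y-axis.

20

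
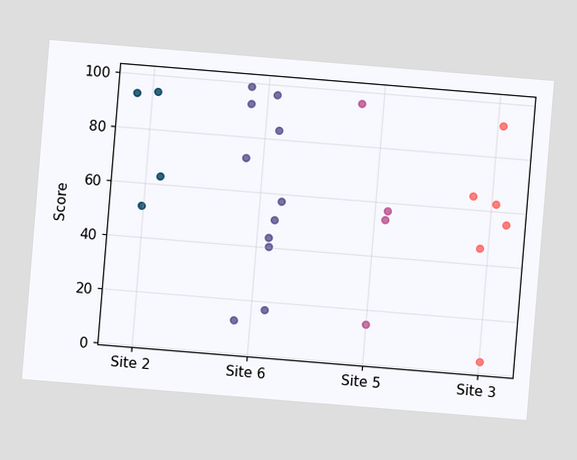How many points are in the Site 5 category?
The chart is tilted about 5° clockwise. Counting the markers in the Site 5 column gives 4.

4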